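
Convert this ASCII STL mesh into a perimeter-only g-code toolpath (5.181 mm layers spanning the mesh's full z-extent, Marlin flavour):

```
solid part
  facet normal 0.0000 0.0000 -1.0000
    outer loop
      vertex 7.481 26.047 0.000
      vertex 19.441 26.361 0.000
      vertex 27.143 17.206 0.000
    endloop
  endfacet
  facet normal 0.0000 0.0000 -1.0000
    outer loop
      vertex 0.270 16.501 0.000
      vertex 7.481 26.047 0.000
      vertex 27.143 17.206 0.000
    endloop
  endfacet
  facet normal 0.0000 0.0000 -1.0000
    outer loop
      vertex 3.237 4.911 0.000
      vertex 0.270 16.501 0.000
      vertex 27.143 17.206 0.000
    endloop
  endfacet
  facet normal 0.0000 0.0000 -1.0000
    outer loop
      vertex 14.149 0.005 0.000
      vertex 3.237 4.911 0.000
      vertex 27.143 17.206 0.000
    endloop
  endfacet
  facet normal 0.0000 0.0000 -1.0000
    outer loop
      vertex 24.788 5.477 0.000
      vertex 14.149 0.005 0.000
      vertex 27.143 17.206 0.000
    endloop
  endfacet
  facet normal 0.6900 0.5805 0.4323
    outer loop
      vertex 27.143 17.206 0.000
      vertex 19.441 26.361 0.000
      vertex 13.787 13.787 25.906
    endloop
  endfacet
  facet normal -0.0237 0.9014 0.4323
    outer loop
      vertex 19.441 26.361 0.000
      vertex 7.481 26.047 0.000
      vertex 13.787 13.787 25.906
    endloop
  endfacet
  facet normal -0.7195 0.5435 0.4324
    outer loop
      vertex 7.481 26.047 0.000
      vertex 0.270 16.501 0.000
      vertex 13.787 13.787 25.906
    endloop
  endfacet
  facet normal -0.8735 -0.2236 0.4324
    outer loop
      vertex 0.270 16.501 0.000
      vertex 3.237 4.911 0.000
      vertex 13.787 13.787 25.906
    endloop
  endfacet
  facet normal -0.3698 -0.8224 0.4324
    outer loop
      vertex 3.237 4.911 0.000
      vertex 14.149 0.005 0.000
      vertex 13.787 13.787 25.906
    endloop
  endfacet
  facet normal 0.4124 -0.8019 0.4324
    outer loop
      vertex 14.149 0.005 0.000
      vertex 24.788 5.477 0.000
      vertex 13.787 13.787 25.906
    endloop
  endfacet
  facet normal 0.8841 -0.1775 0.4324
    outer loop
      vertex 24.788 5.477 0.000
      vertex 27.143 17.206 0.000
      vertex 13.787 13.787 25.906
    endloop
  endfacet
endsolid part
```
; perimeter-only toolpath
G21 ; units = mm
G90 ; absolute positioning
G28 ; home
; layer 1
G0 Z5.181
G0 X24.472 Y16.522
G1 X18.310 Y23.846
G1 X8.742 Y23.595
G1 X2.973 Y15.958
G1 X5.347 Y6.686
G1 X14.077 Y2.761
G1 X22.588 Y7.139
G1 X24.472 Y16.522
; layer 2
G0 Z10.362
G0 X21.801 Y15.838
G1 X17.179 Y21.331
G1 X10.003 Y21.143
G1 X5.677 Y15.415
G1 X7.457 Y8.461
G1 X14.004 Y5.518
G1 X20.388 Y8.801
G1 X21.801 Y15.838
; layer 3
G0 Z15.544
G0 X19.129 Y15.155
G1 X16.049 Y18.817
G1 X11.265 Y18.691
G1 X8.380 Y14.873
G1 X9.567 Y10.237
G1 X13.932 Y8.274
G1 X18.187 Y10.463
G1 X19.129 Y15.155
; layer 4
G0 Z20.725
G0 X16.458 Y14.471
G1 X14.918 Y16.302
G1 X12.526 Y16.239
G1 X11.084 Y14.330
G1 X11.677 Y12.012
G1 X13.859 Y11.031
G1 X15.987 Y12.125
G1 X16.458 Y14.471
M2 ; end

The solid is a regular 7-sided pyramid, base circumscribed radius ≈ 13.8 mm, apex at z ≈ 25.9 mm. Slicing at Δz = 5.181 mm — 5 equal slices spanning the solid's height, so layer i sits at z = i·h/5 — gives 4 non-empty perimeters. Each is a 7-segment closed polygon; G0 lifts to the layer z and rapids to the start vertex, then G1 traces the edges. The cross-section shrinks linearly with z (the slice at the apex is degenerate and omitted).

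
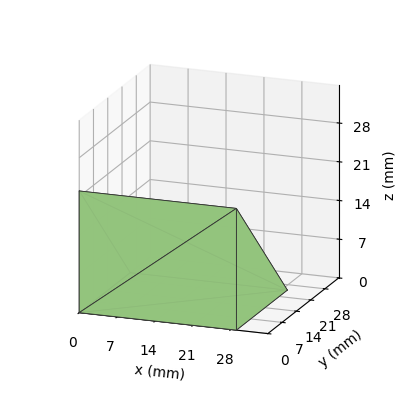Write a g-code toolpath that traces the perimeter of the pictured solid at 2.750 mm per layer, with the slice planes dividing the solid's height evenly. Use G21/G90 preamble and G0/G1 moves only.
Reading the render: the shape is a wedge (ramp): 29 × 25 mm base, rising to 22 mm along the y=0 edge and sloping linearly to z=0 at y=25 (dimensions read to the nearest mm from the axis ticks). For the g-code, the solid's height is divided into equal slices at the stated Δz and each level perimeter traced with G1 moves after a G0 lift.

; perimeter-only toolpath
G21 ; units = mm
G90 ; absolute positioning
G28 ; home
; layer 1
G0 Z2.750
G0 X0.000 Y0.000
G1 X29.000 Y0.000
G1 X29.000 Y21.875
G1 X0.000 Y21.875
G1 X0.000 Y0.000
; layer 2
G0 Z5.500
G0 X0.000 Y0.000
G1 X29.000 Y0.000
G1 X29.000 Y18.750
G1 X0.000 Y18.750
G1 X0.000 Y0.000
; layer 3
G0 Z8.250
G0 X0.000 Y0.000
G1 X29.000 Y0.000
G1 X29.000 Y15.625
G1 X0.000 Y15.625
G1 X0.000 Y0.000
; layer 4
G0 Z11.000
G0 X0.000 Y0.000
G1 X29.000 Y0.000
G1 X29.000 Y12.500
G1 X0.000 Y12.500
G1 X0.000 Y0.000
; layer 5
G0 Z13.750
G0 X0.000 Y0.000
G1 X29.000 Y0.000
G1 X29.000 Y9.375
G1 X0.000 Y9.375
G1 X0.000 Y0.000
; layer 6
G0 Z16.500
G0 X0.000 Y0.000
G1 X29.000 Y0.000
G1 X29.000 Y6.250
G1 X0.000 Y6.250
G1 X0.000 Y0.000
; layer 7
G0 Z19.250
G0 X0.000 Y0.000
G1 X29.000 Y0.000
G1 X29.000 Y3.125
G1 X0.000 Y3.125
G1 X0.000 Y0.000
M2 ; end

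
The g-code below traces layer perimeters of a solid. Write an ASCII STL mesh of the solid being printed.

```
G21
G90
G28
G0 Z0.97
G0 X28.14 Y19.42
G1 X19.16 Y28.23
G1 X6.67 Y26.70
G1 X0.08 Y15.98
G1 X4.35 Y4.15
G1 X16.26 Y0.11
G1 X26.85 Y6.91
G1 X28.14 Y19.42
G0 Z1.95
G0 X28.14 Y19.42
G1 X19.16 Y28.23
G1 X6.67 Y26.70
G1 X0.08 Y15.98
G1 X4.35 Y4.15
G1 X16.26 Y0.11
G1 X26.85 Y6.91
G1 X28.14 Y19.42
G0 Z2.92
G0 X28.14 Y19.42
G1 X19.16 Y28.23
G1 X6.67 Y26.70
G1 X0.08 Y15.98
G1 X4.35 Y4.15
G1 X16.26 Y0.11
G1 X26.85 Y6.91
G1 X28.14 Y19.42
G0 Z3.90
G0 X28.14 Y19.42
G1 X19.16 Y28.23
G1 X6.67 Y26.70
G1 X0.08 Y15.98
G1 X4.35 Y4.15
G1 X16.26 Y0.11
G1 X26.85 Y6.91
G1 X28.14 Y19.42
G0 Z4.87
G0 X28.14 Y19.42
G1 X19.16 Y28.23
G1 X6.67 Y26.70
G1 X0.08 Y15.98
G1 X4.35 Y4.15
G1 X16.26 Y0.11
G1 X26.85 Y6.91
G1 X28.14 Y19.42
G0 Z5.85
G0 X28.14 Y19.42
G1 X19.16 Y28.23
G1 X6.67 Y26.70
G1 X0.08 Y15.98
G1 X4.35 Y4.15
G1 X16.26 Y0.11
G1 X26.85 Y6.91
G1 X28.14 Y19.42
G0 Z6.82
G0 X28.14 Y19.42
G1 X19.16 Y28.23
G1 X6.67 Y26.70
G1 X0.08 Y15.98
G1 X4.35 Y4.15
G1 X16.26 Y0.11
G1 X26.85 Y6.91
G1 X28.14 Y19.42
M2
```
solid part
  facet normal 0.0000 0.0000 -1.0000
    outer loop
      vertex 6.67 26.70 0.00
      vertex 19.16 28.23 0.00
      vertex 28.14 19.42 0.00
    endloop
  endfacet
  facet normal 0.0000 0.0000 -1.0000
    outer loop
      vertex 0.08 15.98 0.00
      vertex 6.67 26.70 0.00
      vertex 28.14 19.42 0.00
    endloop
  endfacet
  facet normal 0.0000 0.0000 -1.0000
    outer loop
      vertex 4.35 4.15 0.00
      vertex 0.08 15.98 0.00
      vertex 28.14 19.42 0.00
    endloop
  endfacet
  facet normal 0.0000 0.0000 -1.0000
    outer loop
      vertex 16.26 0.11 0.00
      vertex 4.35 4.15 0.00
      vertex 28.14 19.42 0.00
    endloop
  endfacet
  facet normal 0.0000 0.0000 -1.0000
    outer loop
      vertex 26.85 6.91 0.00
      vertex 16.26 0.11 0.00
      vertex 28.14 19.42 0.00
    endloop
  endfacet
  facet normal 0.0000 0.0000 1.0000
    outer loop
      vertex 28.14 19.42 6.82
      vertex 19.16 28.23 6.82
      vertex 6.67 26.70 6.82
    endloop
  endfacet
  facet normal 0.0000 0.0000 1.0000
    outer loop
      vertex 28.14 19.42 6.82
      vertex 6.67 26.70 6.82
      vertex 0.08 15.98 6.82
    endloop
  endfacet
  facet normal 0.0000 0.0000 1.0000
    outer loop
      vertex 28.14 19.42 6.82
      vertex 0.08 15.98 6.82
      vertex 4.35 4.15 6.82
    endloop
  endfacet
  facet normal 0.0000 0.0000 1.0000
    outer loop
      vertex 28.14 19.42 6.82
      vertex 4.35 4.15 6.82
      vertex 16.26 0.11 6.82
    endloop
  endfacet
  facet normal 0.0000 0.0000 1.0000
    outer loop
      vertex 28.14 19.42 6.82
      vertex 16.26 0.11 6.82
      vertex 26.85 6.91 6.82
    endloop
  endfacet
  facet normal 0.7003 0.7138 0.0000
    outer loop
      vertex 28.14 19.42 0.00
      vertex 19.16 28.23 0.00
      vertex 19.16 28.23 6.82
    endloop
  endfacet
  facet normal 0.7003 0.7138 0.0000
    outer loop
      vertex 28.14 19.42 0.00
      vertex 19.16 28.23 6.82
      vertex 28.14 19.42 6.82
    endloop
  endfacet
  facet normal -0.1216 0.9926 0.0000
    outer loop
      vertex 19.16 28.23 0.00
      vertex 6.67 26.70 0.00
      vertex 6.67 26.70 6.82
    endloop
  endfacet
  facet normal -0.1216 0.9926 0.0000
    outer loop
      vertex 19.16 28.23 0.00
      vertex 6.67 26.70 6.82
      vertex 19.16 28.23 6.82
    endloop
  endfacet
  facet normal -0.8519 0.5237 0.0000
    outer loop
      vertex 6.67 26.70 0.00
      vertex 0.08 15.98 0.00
      vertex 0.08 15.98 6.82
    endloop
  endfacet
  facet normal -0.8519 0.5237 0.0000
    outer loop
      vertex 6.67 26.70 0.00
      vertex 0.08 15.98 6.82
      vertex 6.67 26.70 6.82
    endloop
  endfacet
  facet normal -0.9406 -0.3395 0.0000
    outer loop
      vertex 0.08 15.98 0.00
      vertex 4.35 4.15 0.00
      vertex 4.35 4.15 6.82
    endloop
  endfacet
  facet normal -0.9406 -0.3395 0.0000
    outer loop
      vertex 0.08 15.98 0.00
      vertex 4.35 4.15 6.82
      vertex 0.08 15.98 6.82
    endloop
  endfacet
  facet normal -0.3212 -0.9470 0.0000
    outer loop
      vertex 4.35 4.15 0.00
      vertex 16.26 0.11 0.00
      vertex 16.26 0.11 6.82
    endloop
  endfacet
  facet normal -0.3212 -0.9470 0.0000
    outer loop
      vertex 4.35 4.15 0.00
      vertex 16.26 0.11 6.82
      vertex 4.35 4.15 6.82
    endloop
  endfacet
  facet normal 0.5403 -0.8415 0.0000
    outer loop
      vertex 16.26 0.11 0.00
      vertex 26.85 6.91 0.00
      vertex 26.85 6.91 6.82
    endloop
  endfacet
  facet normal 0.5403 -0.8415 0.0000
    outer loop
      vertex 16.26 0.11 0.00
      vertex 26.85 6.91 6.82
      vertex 16.26 0.11 6.82
    endloop
  endfacet
  facet normal 0.9947 -0.1026 0.0000
    outer loop
      vertex 26.85 6.91 0.00
      vertex 28.14 19.42 0.00
      vertex 28.14 19.42 6.82
    endloop
  endfacet
  facet normal 0.9947 -0.1026 0.0000
    outer loop
      vertex 26.85 6.91 0.00
      vertex 28.14 19.42 6.82
      vertex 26.85 6.91 6.82
    endloop
  endfacet
endsolid part

The G0 Z moves step by Δz≈0.97 mm. Every layer's G1 loop is the same polygon, so the solid is a straight extrusion of it from z=0 to z≈6.82. Closing with flat bottom and top caps and triangulating gives 24 facets — a regular 7-sided prism (a cylinder approximated with 7 flat sides), circumscribed radius ≈ 14.5 mm, height ≈ 6.82 mm.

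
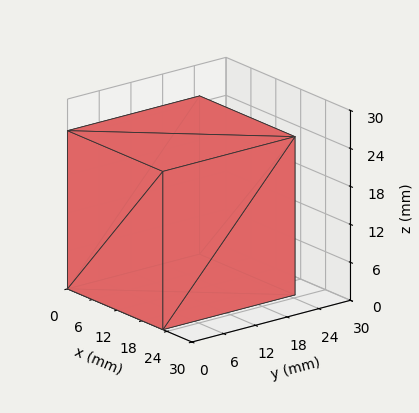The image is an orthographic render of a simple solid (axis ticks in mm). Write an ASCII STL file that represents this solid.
Reading the render: the shape is a rectangular box, roughly 23 × 25 mm footprint and 25 mm tall (dimensions read to the nearest mm from the axis ticks). For the STL, each face is triangulated and given an outward normal.

solid part
  facet normal 0.0000 0.0000 -1.0000
    outer loop
      vertex 23.000 25.000 0.000
      vertex 23.000 0.000 0.000
      vertex 0.000 0.000 0.000
    endloop
  endfacet
  facet normal 0.0000 0.0000 -1.0000
    outer loop
      vertex 0.000 25.000 0.000
      vertex 23.000 25.000 0.000
      vertex 0.000 0.000 0.000
    endloop
  endfacet
  facet normal 0.0000 0.0000 1.0000
    outer loop
      vertex 0.000 0.000 25.000
      vertex 23.000 0.000 25.000
      vertex 23.000 25.000 25.000
    endloop
  endfacet
  facet normal 0.0000 0.0000 1.0000
    outer loop
      vertex 0.000 0.000 25.000
      vertex 23.000 25.000 25.000
      vertex 0.000 25.000 25.000
    endloop
  endfacet
  facet normal 0.0000 -1.0000 0.0000
    outer loop
      vertex 0.000 0.000 0.000
      vertex 23.000 0.000 0.000
      vertex 23.000 0.000 25.000
    endloop
  endfacet
  facet normal 0.0000 -1.0000 0.0000
    outer loop
      vertex 0.000 0.000 0.000
      vertex 23.000 0.000 25.000
      vertex 0.000 0.000 25.000
    endloop
  endfacet
  facet normal 0.0000 1.0000 0.0000
    outer loop
      vertex 23.000 25.000 25.000
      vertex 23.000 25.000 0.000
      vertex 0.000 25.000 0.000
    endloop
  endfacet
  facet normal 0.0000 1.0000 0.0000
    outer loop
      vertex 0.000 25.000 25.000
      vertex 23.000 25.000 25.000
      vertex 0.000 25.000 0.000
    endloop
  endfacet
  facet normal -1.0000 0.0000 0.0000
    outer loop
      vertex 0.000 25.000 25.000
      vertex 0.000 25.000 0.000
      vertex 0.000 0.000 0.000
    endloop
  endfacet
  facet normal -1.0000 0.0000 0.0000
    outer loop
      vertex 0.000 0.000 25.000
      vertex 0.000 25.000 25.000
      vertex 0.000 0.000 0.000
    endloop
  endfacet
  facet normal 1.0000 0.0000 0.0000
    outer loop
      vertex 23.000 0.000 0.000
      vertex 23.000 25.000 0.000
      vertex 23.000 25.000 25.000
    endloop
  endfacet
  facet normal 1.0000 0.0000 0.0000
    outer loop
      vertex 23.000 0.000 0.000
      vertex 23.000 25.000 25.000
      vertex 23.000 0.000 25.000
    endloop
  endfacet
endsolid part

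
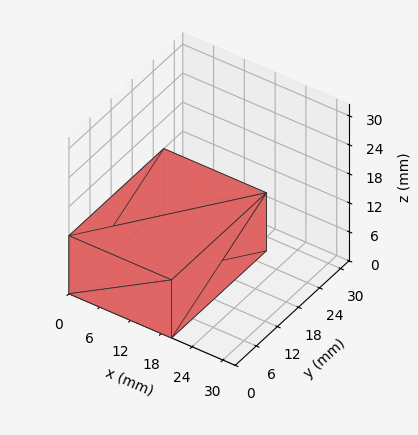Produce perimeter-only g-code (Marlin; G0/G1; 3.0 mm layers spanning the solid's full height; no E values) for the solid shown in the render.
Reading the render: the shape is a rectangular box, roughly 20 × 27 mm footprint and 12 mm tall (dimensions read to the nearest mm from the axis ticks). For the g-code, the solid's height is divided into equal slices at the stated Δz and each level perimeter traced with G1 moves after a G0 lift.

; perimeter-only toolpath
G21 ; units = mm
G90 ; absolute positioning
G28 ; home
; layer 1
G0 Z3.0
G0 X0.0 Y0.0
G1 X20.0 Y0.0
G1 X20.0 Y27.0
G1 X0.0 Y27.0
G1 X0.0 Y0.0
; layer 2
G0 Z6.0
G0 X0.0 Y0.0
G1 X20.0 Y0.0
G1 X20.0 Y27.0
G1 X0.0 Y27.0
G1 X0.0 Y0.0
; layer 3
G0 Z9.0
G0 X0.0 Y0.0
G1 X20.0 Y0.0
G1 X20.0 Y27.0
G1 X0.0 Y27.0
G1 X0.0 Y0.0
; layer 4
G0 Z12.0
G0 X0.0 Y0.0
G1 X20.0 Y0.0
G1 X20.0 Y27.0
G1 X0.0 Y27.0
G1 X0.0 Y0.0
M2 ; end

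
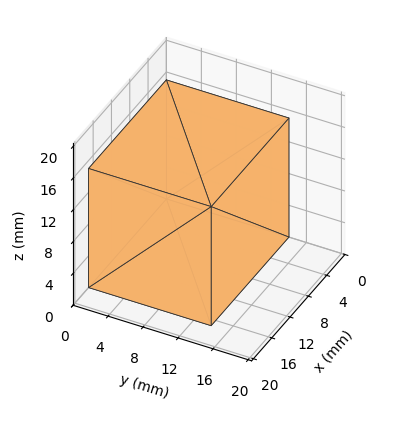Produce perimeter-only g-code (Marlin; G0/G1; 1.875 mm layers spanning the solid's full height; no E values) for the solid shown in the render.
Reading the render: the shape is a rectangular box, roughly 17 × 14 mm footprint and 15 mm tall (dimensions read to the nearest mm from the axis ticks). For the g-code, the solid's height is divided into equal slices at the stated Δz and each level perimeter traced with G1 moves after a G0 lift.

; perimeter-only toolpath
G21 ; units = mm
G90 ; absolute positioning
G28 ; home
; layer 1
G0 Z1.875
G0 X0.000 Y0.000
G1 X17.000 Y0.000
G1 X17.000 Y14.000
G1 X0.000 Y14.000
G1 X0.000 Y0.000
; layer 2
G0 Z3.750
G0 X0.000 Y0.000
G1 X17.000 Y0.000
G1 X17.000 Y14.000
G1 X0.000 Y14.000
G1 X0.000 Y0.000
; layer 3
G0 Z5.625
G0 X0.000 Y0.000
G1 X17.000 Y0.000
G1 X17.000 Y14.000
G1 X0.000 Y14.000
G1 X0.000 Y0.000
; layer 4
G0 Z7.500
G0 X0.000 Y0.000
G1 X17.000 Y0.000
G1 X17.000 Y14.000
G1 X0.000 Y14.000
G1 X0.000 Y0.000
; layer 5
G0 Z9.375
G0 X0.000 Y0.000
G1 X17.000 Y0.000
G1 X17.000 Y14.000
G1 X0.000 Y14.000
G1 X0.000 Y0.000
; layer 6
G0 Z11.250
G0 X0.000 Y0.000
G1 X17.000 Y0.000
G1 X17.000 Y14.000
G1 X0.000 Y14.000
G1 X0.000 Y0.000
; layer 7
G0 Z13.125
G0 X0.000 Y0.000
G1 X17.000 Y0.000
G1 X17.000 Y14.000
G1 X0.000 Y14.000
G1 X0.000 Y0.000
; layer 8
G0 Z15.000
G0 X0.000 Y0.000
G1 X17.000 Y0.000
G1 X17.000 Y14.000
G1 X0.000 Y14.000
G1 X0.000 Y0.000
M2 ; end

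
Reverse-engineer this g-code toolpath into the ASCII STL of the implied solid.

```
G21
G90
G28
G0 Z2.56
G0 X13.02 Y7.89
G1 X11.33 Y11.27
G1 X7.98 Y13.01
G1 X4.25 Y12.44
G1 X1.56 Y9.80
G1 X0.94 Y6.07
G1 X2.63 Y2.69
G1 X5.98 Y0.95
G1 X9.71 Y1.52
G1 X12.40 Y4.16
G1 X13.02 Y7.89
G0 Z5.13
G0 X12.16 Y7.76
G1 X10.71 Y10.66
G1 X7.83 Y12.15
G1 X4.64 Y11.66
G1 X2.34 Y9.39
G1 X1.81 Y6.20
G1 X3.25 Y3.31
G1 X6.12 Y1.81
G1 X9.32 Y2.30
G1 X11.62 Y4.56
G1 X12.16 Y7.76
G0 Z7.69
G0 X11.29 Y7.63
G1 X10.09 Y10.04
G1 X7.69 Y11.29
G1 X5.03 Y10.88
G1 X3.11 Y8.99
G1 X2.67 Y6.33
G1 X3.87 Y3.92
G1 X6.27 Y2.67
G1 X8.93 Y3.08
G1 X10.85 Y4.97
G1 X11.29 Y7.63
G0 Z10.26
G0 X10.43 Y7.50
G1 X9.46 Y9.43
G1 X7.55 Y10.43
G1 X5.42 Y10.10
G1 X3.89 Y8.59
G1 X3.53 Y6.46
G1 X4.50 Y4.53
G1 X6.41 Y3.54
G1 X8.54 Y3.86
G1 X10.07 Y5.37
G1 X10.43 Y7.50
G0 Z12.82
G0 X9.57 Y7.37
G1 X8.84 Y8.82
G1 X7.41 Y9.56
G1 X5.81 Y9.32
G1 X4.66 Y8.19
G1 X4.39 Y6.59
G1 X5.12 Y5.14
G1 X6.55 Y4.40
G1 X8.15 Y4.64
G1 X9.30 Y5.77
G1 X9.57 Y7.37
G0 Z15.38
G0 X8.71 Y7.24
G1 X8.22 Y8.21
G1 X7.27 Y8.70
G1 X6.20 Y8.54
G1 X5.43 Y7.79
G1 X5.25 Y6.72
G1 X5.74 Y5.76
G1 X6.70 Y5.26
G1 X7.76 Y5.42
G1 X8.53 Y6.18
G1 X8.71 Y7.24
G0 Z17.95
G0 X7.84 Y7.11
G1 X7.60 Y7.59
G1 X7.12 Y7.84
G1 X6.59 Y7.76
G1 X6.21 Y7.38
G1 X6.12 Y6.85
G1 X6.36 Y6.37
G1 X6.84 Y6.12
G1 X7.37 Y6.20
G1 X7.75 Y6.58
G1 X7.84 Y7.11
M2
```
solid part
  facet normal 0.0000 0.0000 -1.0000
    outer loop
      vertex 8.12 13.87 0.00
      vertex 11.95 11.88 0.00
      vertex 13.88 8.02 0.00
    endloop
  endfacet
  facet normal 0.0000 0.0000 -1.0000
    outer loop
      vertex 3.86 13.22 0.00
      vertex 8.12 13.87 0.00
      vertex 13.88 8.02 0.00
    endloop
  endfacet
  facet normal 0.0000 0.0000 -1.0000
    outer loop
      vertex 0.79 10.20 0.00
      vertex 3.86 13.22 0.00
      vertex 13.88 8.02 0.00
    endloop
  endfacet
  facet normal 0.0000 0.0000 -1.0000
    outer loop
      vertex 0.08 5.94 0.00
      vertex 0.79 10.20 0.00
      vertex 13.88 8.02 0.00
    endloop
  endfacet
  facet normal 0.0000 0.0000 -1.0000
    outer loop
      vertex 2.01 2.08 0.00
      vertex 0.08 5.94 0.00
      vertex 13.88 8.02 0.00
    endloop
  endfacet
  facet normal 0.0000 0.0000 -1.0000
    outer loop
      vertex 5.84 0.09 0.00
      vertex 2.01 2.08 0.00
      vertex 13.88 8.02 0.00
    endloop
  endfacet
  facet normal 0.0000 0.0000 -1.0000
    outer loop
      vertex 10.10 0.74 0.00
      vertex 5.84 0.09 0.00
      vertex 13.88 8.02 0.00
    endloop
  endfacet
  facet normal 0.0000 0.0000 -1.0000
    outer loop
      vertex 13.17 3.76 0.00
      vertex 10.10 0.74 0.00
      vertex 13.88 8.02 0.00
    endloop
  endfacet
  facet normal 0.8510 0.4255 0.3079
    outer loop
      vertex 13.88 8.02 0.00
      vertex 11.95 11.88 0.00
      vertex 6.98 6.98 20.51
    endloop
  endfacet
  facet normal 0.4386 0.8442 0.3080
    outer loop
      vertex 11.95 11.88 0.00
      vertex 8.12 13.87 0.00
      vertex 6.98 6.98 20.51
    endloop
  endfacet
  facet normal -0.1435 0.9405 0.3080
    outer loop
      vertex 8.12 13.87 0.00
      vertex 3.86 13.22 0.00
      vertex 6.98 6.98 20.51
    endloop
  endfacet
  facet normal -0.6672 0.6783 0.3079
    outer loop
      vertex 3.86 13.22 0.00
      vertex 0.79 10.20 0.00
      vertex 6.98 6.98 20.51
    endloop
  endfacet
  facet normal -0.9385 0.1564 0.3078
    outer loop
      vertex 0.79 10.20 0.00
      vertex 0.08 5.94 0.00
      vertex 6.98 6.98 20.51
    endloop
  endfacet
  facet normal -0.8510 -0.4255 0.3079
    outer loop
      vertex 0.08 5.94 0.00
      vertex 2.01 2.08 0.00
      vertex 6.98 6.98 20.51
    endloop
  endfacet
  facet normal -0.4386 -0.8442 0.3080
    outer loop
      vertex 2.01 2.08 0.00
      vertex 5.84 0.09 0.00
      vertex 6.98 6.98 20.51
    endloop
  endfacet
  facet normal 0.1435 -0.9405 0.3080
    outer loop
      vertex 5.84 0.09 0.00
      vertex 10.10 0.74 0.00
      vertex 6.98 6.98 20.51
    endloop
  endfacet
  facet normal 0.6672 -0.6783 0.3079
    outer loop
      vertex 10.10 0.74 0.00
      vertex 13.17 3.76 0.00
      vertex 6.98 6.98 20.51
    endloop
  endfacet
  facet normal 0.9385 -0.1564 0.3078
    outer loop
      vertex 13.17 3.76 0.00
      vertex 13.88 8.02 0.00
      vertex 6.98 6.98 20.51
    endloop
  endfacet
endsolid part

The G0 Z moves step by Δz≈2.56 mm. The G1 loops shrink linearly with z, so the solid tapers from its base footprint up to z≈20.5. Closing with a flat bottom cap and the tapered top and triangulating gives 18 facets — a regular 10-sided pyramid, base circumscribed radius ≈ 6.98 mm, apex at z ≈ 20.5 mm.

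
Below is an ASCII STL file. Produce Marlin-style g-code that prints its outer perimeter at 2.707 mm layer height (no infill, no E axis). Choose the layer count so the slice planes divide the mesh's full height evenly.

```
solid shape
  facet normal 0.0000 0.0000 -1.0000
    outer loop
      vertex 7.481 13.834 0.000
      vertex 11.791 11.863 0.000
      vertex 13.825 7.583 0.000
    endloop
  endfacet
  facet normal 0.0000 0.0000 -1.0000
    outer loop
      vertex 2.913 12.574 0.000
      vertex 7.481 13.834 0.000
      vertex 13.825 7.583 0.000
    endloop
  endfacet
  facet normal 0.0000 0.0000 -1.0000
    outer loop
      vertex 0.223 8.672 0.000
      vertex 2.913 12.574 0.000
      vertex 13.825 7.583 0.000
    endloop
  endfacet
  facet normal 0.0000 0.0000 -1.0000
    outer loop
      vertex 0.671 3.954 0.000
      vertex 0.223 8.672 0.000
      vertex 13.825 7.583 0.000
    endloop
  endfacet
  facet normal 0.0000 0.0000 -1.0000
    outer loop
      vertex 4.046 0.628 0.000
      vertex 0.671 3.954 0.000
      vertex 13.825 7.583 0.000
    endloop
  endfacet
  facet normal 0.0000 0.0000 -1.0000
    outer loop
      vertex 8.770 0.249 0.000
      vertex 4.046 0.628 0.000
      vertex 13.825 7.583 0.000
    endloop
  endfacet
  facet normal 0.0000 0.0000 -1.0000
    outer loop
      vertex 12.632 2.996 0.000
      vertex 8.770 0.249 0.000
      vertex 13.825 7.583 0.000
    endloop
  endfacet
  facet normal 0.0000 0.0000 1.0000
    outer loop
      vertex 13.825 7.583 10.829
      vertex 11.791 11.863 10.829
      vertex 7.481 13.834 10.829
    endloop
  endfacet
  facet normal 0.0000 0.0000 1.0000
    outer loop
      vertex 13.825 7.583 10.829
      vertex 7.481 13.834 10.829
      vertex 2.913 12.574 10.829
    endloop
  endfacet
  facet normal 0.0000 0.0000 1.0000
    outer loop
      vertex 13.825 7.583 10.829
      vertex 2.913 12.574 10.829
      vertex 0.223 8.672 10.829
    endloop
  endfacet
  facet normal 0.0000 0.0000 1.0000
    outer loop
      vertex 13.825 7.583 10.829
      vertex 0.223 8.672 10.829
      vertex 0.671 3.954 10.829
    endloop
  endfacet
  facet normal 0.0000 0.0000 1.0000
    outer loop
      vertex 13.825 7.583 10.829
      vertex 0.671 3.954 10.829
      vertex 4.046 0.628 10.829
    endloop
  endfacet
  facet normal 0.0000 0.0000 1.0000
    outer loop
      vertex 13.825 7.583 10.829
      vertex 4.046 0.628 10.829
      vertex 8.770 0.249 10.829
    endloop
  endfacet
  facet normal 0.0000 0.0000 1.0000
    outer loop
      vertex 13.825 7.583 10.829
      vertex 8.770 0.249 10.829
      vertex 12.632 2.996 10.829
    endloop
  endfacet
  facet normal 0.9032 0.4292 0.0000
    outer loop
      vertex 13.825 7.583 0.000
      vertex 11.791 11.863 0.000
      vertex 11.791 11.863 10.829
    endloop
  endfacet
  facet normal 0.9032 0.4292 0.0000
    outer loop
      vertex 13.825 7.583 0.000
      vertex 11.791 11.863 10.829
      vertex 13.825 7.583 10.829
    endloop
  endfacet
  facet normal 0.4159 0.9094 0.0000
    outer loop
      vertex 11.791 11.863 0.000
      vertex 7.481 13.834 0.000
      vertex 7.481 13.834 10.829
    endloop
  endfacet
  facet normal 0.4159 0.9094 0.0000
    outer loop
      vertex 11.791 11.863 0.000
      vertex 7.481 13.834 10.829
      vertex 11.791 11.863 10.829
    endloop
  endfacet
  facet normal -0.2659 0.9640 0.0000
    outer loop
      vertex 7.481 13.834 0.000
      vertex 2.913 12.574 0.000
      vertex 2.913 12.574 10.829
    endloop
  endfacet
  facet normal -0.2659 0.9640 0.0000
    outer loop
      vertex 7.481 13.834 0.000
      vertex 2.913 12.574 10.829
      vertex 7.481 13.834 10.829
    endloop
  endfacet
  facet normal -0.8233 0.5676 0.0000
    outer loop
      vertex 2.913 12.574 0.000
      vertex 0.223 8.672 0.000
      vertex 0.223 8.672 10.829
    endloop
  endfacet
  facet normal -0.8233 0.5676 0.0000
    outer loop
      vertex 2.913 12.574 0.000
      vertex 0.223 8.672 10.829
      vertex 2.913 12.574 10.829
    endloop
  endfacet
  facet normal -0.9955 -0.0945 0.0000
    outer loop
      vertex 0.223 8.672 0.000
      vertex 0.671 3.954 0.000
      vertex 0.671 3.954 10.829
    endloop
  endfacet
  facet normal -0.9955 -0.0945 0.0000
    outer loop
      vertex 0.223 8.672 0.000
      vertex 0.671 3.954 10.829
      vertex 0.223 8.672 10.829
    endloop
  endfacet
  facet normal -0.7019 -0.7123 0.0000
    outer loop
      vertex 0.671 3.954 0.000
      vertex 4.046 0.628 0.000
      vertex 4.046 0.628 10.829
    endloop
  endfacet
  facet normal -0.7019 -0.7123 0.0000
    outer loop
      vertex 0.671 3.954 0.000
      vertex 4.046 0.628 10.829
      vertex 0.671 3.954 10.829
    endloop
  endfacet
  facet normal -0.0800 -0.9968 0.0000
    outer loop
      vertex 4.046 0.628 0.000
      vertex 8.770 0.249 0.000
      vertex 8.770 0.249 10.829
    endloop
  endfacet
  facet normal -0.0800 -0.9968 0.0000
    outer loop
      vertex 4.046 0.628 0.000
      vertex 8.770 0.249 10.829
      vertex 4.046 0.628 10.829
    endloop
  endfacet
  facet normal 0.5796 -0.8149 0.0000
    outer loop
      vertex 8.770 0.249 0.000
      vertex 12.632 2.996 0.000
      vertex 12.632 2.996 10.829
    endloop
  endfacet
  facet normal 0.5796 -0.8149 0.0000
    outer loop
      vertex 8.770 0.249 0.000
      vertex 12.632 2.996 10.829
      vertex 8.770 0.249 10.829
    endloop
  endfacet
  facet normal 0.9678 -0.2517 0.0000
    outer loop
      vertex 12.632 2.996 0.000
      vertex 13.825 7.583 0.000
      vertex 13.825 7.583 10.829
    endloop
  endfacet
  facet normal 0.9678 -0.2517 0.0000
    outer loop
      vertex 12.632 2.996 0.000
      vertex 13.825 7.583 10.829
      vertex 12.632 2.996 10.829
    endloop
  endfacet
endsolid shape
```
; perimeter-only toolpath
G21 ; units = mm
G90 ; absolute positioning
G28 ; home
; layer 1
G0 Z2.707
G0 X13.825 Y7.583
G1 X11.791 Y11.863
G1 X7.481 Y13.834
G1 X2.913 Y12.574
G1 X0.223 Y8.672
G1 X0.671 Y3.954
G1 X4.046 Y0.628
G1 X8.770 Y0.249
G1 X12.632 Y2.996
G1 X13.825 Y7.583
; layer 2
G0 Z5.415
G0 X13.825 Y7.583
G1 X11.791 Y11.863
G1 X7.481 Y13.834
G1 X2.913 Y12.574
G1 X0.223 Y8.672
G1 X0.671 Y3.954
G1 X4.046 Y0.628
G1 X8.770 Y0.249
G1 X12.632 Y2.996
G1 X13.825 Y7.583
; layer 3
G0 Z8.122
G0 X13.825 Y7.583
G1 X11.791 Y11.863
G1 X7.481 Y13.834
G1 X2.913 Y12.574
G1 X0.223 Y8.672
G1 X0.671 Y3.954
G1 X4.046 Y0.628
G1 X8.770 Y0.249
G1 X12.632 Y2.996
G1 X13.825 Y7.583
; layer 4
G0 Z10.829
G0 X13.825 Y7.583
G1 X11.791 Y11.863
G1 X7.481 Y13.834
G1 X2.913 Y12.574
G1 X0.223 Y8.672
G1 X0.671 Y3.954
G1 X4.046 Y0.628
G1 X8.770 Y0.249
G1 X12.632 Y2.996
G1 X13.825 Y7.583
M2 ; end

The solid is a regular 9-sided prism (a cylinder approximated with 9 flat sides), circumscribed radius ≈ 6.93 mm, height ≈ 10.8 mm. Slicing at Δz = 2.707 mm — 4 equal slices spanning the solid's height, so layer i sits at z = i·h/4 — gives 4 non-empty perimeters. Each is a 9-segment closed polygon; G0 lifts to the layer z and rapids to the start vertex, then G1 traces the edges.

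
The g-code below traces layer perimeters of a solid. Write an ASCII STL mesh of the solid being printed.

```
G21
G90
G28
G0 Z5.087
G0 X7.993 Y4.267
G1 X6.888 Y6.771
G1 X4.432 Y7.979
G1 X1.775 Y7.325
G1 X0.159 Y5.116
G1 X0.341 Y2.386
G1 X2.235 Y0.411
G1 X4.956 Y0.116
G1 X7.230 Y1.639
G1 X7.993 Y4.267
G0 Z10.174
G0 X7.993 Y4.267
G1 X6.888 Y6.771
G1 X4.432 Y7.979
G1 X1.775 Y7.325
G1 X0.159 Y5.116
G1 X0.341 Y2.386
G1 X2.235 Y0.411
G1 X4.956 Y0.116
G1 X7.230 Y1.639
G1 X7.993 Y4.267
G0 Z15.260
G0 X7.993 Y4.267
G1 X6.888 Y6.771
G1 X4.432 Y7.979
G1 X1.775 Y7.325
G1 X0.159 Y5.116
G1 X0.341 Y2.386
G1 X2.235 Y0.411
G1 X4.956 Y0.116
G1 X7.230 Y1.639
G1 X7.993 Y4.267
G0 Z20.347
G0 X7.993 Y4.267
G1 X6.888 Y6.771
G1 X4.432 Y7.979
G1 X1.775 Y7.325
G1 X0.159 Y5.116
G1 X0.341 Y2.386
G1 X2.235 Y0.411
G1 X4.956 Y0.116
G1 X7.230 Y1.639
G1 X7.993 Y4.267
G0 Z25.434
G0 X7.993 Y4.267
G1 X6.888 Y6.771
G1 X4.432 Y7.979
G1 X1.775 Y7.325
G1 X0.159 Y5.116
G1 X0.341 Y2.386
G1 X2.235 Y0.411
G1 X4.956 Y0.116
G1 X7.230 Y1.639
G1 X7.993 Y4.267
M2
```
solid part
  facet normal 0.0000 0.0000 -1.0000
    outer loop
      vertex 4.432 7.979 0.000
      vertex 6.888 6.771 0.000
      vertex 7.993 4.267 0.000
    endloop
  endfacet
  facet normal 0.0000 0.0000 -1.0000
    outer loop
      vertex 1.775 7.325 0.000
      vertex 4.432 7.979 0.000
      vertex 7.993 4.267 0.000
    endloop
  endfacet
  facet normal 0.0000 0.0000 -1.0000
    outer loop
      vertex 0.159 5.116 0.000
      vertex 1.775 7.325 0.000
      vertex 7.993 4.267 0.000
    endloop
  endfacet
  facet normal 0.0000 0.0000 -1.0000
    outer loop
      vertex 0.341 2.386 0.000
      vertex 0.159 5.116 0.000
      vertex 7.993 4.267 0.000
    endloop
  endfacet
  facet normal 0.0000 0.0000 -1.0000
    outer loop
      vertex 2.235 0.411 0.000
      vertex 0.341 2.386 0.000
      vertex 7.993 4.267 0.000
    endloop
  endfacet
  facet normal 0.0000 0.0000 -1.0000
    outer loop
      vertex 4.956 0.116 0.000
      vertex 2.235 0.411 0.000
      vertex 7.993 4.267 0.000
    endloop
  endfacet
  facet normal 0.0000 0.0000 -1.0000
    outer loop
      vertex 7.230 1.639 0.000
      vertex 4.956 0.116 0.000
      vertex 7.993 4.267 0.000
    endloop
  endfacet
  facet normal 0.0000 0.0000 1.0000
    outer loop
      vertex 7.993 4.267 25.434
      vertex 6.888 6.771 25.434
      vertex 4.432 7.979 25.434
    endloop
  endfacet
  facet normal 0.0000 0.0000 1.0000
    outer loop
      vertex 7.993 4.267 25.434
      vertex 4.432 7.979 25.434
      vertex 1.775 7.325 25.434
    endloop
  endfacet
  facet normal 0.0000 0.0000 1.0000
    outer loop
      vertex 7.993 4.267 25.434
      vertex 1.775 7.325 25.434
      vertex 0.159 5.116 25.434
    endloop
  endfacet
  facet normal 0.0000 0.0000 1.0000
    outer loop
      vertex 7.993 4.267 25.434
      vertex 0.159 5.116 25.434
      vertex 0.341 2.386 25.434
    endloop
  endfacet
  facet normal 0.0000 0.0000 1.0000
    outer loop
      vertex 7.993 4.267 25.434
      vertex 0.341 2.386 25.434
      vertex 2.235 0.411 25.434
    endloop
  endfacet
  facet normal 0.0000 0.0000 1.0000
    outer loop
      vertex 7.993 4.267 25.434
      vertex 2.235 0.411 25.434
      vertex 4.956 0.116 25.434
    endloop
  endfacet
  facet normal 0.0000 0.0000 1.0000
    outer loop
      vertex 7.993 4.267 25.434
      vertex 4.956 0.116 25.434
      vertex 7.230 1.639 25.434
    endloop
  endfacet
  facet normal 0.9149 0.4037 0.0000
    outer loop
      vertex 7.993 4.267 0.000
      vertex 6.888 6.771 0.000
      vertex 6.888 6.771 25.434
    endloop
  endfacet
  facet normal 0.9149 0.4037 0.0000
    outer loop
      vertex 7.993 4.267 0.000
      vertex 6.888 6.771 25.434
      vertex 7.993 4.267 25.434
    endloop
  endfacet
  facet normal 0.4414 0.8973 0.0000
    outer loop
      vertex 6.888 6.771 0.000
      vertex 4.432 7.979 0.000
      vertex 4.432 7.979 25.434
    endloop
  endfacet
  facet normal 0.4414 0.8973 0.0000
    outer loop
      vertex 6.888 6.771 0.000
      vertex 4.432 7.979 25.434
      vertex 6.888 6.771 25.434
    endloop
  endfacet
  facet normal -0.2390 0.9710 0.0000
    outer loop
      vertex 4.432 7.979 0.000
      vertex 1.775 7.325 0.000
      vertex 1.775 7.325 25.434
    endloop
  endfacet
  facet normal -0.2390 0.9710 0.0000
    outer loop
      vertex 4.432 7.979 0.000
      vertex 1.775 7.325 25.434
      vertex 4.432 7.979 25.434
    endloop
  endfacet
  facet normal -0.8071 0.5904 0.0000
    outer loop
      vertex 1.775 7.325 0.000
      vertex 0.159 5.116 0.000
      vertex 0.159 5.116 25.434
    endloop
  endfacet
  facet normal -0.8071 0.5904 0.0000
    outer loop
      vertex 1.775 7.325 0.000
      vertex 0.159 5.116 25.434
      vertex 1.775 7.325 25.434
    endloop
  endfacet
  facet normal -0.9978 -0.0665 0.0000
    outer loop
      vertex 0.159 5.116 0.000
      vertex 0.341 2.386 0.000
      vertex 0.341 2.386 25.434
    endloop
  endfacet
  facet normal -0.9978 -0.0665 0.0000
    outer loop
      vertex 0.159 5.116 0.000
      vertex 0.341 2.386 25.434
      vertex 0.159 5.116 25.434
    endloop
  endfacet
  facet normal -0.7218 -0.6922 0.0000
    outer loop
      vertex 0.341 2.386 0.000
      vertex 2.235 0.411 0.000
      vertex 2.235 0.411 25.434
    endloop
  endfacet
  facet normal -0.7218 -0.6922 0.0000
    outer loop
      vertex 0.341 2.386 0.000
      vertex 2.235 0.411 25.434
      vertex 0.341 2.386 25.434
    endloop
  endfacet
  facet normal -0.1078 -0.9942 0.0000
    outer loop
      vertex 2.235 0.411 0.000
      vertex 4.956 0.116 0.000
      vertex 4.956 0.116 25.434
    endloop
  endfacet
  facet normal -0.1078 -0.9942 0.0000
    outer loop
      vertex 2.235 0.411 0.000
      vertex 4.956 0.116 25.434
      vertex 2.235 0.411 25.434
    endloop
  endfacet
  facet normal 0.5565 -0.8309 0.0000
    outer loop
      vertex 4.956 0.116 0.000
      vertex 7.230 1.639 0.000
      vertex 7.230 1.639 25.434
    endloop
  endfacet
  facet normal 0.5565 -0.8309 0.0000
    outer loop
      vertex 4.956 0.116 0.000
      vertex 7.230 1.639 25.434
      vertex 4.956 0.116 25.434
    endloop
  endfacet
  facet normal 0.9603 -0.2788 0.0000
    outer loop
      vertex 7.230 1.639 0.000
      vertex 7.993 4.267 0.000
      vertex 7.993 4.267 25.434
    endloop
  endfacet
  facet normal 0.9603 -0.2788 0.0000
    outer loop
      vertex 7.230 1.639 0.000
      vertex 7.993 4.267 25.434
      vertex 7.230 1.639 25.434
    endloop
  endfacet
endsolid part

The G0 Z moves step by Δz≈5.087 mm. Every layer's G1 loop is the same polygon, so the solid is a straight extrusion of it from z=0 to z≈25.4. Closing with flat bottom and top caps and triangulating gives 32 facets — a regular 9-sided prism (a cylinder approximated with 9 flat sides), circumscribed radius ≈ 4 mm, height ≈ 25.4 mm.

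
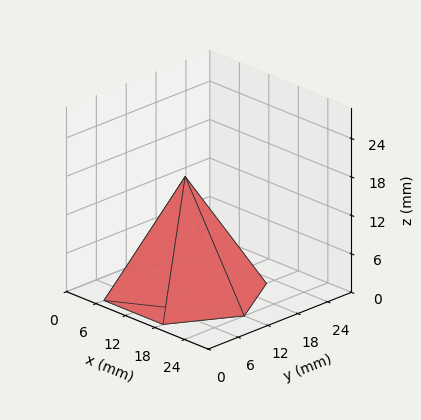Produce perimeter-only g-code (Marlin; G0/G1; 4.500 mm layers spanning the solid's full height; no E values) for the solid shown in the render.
Reading the render: the shape is a regular 6-sided pyramid, base circumscribed radius ≈ 12 mm, apex at z ≈ 18 mm (dimensions read to the nearest mm from the axis ticks). For the g-code, the solid's height is divided into equal slices at the stated Δz and each level perimeter traced with G1 moves after a G0 lift.

; perimeter-only toolpath
G21 ; units = mm
G90 ; absolute positioning
G28 ; home
; layer 1
G0 Z4.500
G0 X21.000 Y12.000
G1 X16.500 Y19.794
G1 X7.500 Y19.794
G1 X3.000 Y12.000
G1 X7.500 Y4.206
G1 X16.500 Y4.206
G1 X21.000 Y12.000
; layer 2
G0 Z9.000
G0 X18.000 Y12.000
G1 X15.000 Y17.196
G1 X9.000 Y17.196
G1 X6.000 Y12.000
G1 X9.000 Y6.804
G1 X15.000 Y6.804
G1 X18.000 Y12.000
; layer 3
G0 Z13.500
G0 X15.000 Y12.000
G1 X13.500 Y14.598
G1 X10.500 Y14.598
G1 X9.000 Y12.000
G1 X10.500 Y9.402
G1 X13.500 Y9.402
G1 X15.000 Y12.000
M2 ; end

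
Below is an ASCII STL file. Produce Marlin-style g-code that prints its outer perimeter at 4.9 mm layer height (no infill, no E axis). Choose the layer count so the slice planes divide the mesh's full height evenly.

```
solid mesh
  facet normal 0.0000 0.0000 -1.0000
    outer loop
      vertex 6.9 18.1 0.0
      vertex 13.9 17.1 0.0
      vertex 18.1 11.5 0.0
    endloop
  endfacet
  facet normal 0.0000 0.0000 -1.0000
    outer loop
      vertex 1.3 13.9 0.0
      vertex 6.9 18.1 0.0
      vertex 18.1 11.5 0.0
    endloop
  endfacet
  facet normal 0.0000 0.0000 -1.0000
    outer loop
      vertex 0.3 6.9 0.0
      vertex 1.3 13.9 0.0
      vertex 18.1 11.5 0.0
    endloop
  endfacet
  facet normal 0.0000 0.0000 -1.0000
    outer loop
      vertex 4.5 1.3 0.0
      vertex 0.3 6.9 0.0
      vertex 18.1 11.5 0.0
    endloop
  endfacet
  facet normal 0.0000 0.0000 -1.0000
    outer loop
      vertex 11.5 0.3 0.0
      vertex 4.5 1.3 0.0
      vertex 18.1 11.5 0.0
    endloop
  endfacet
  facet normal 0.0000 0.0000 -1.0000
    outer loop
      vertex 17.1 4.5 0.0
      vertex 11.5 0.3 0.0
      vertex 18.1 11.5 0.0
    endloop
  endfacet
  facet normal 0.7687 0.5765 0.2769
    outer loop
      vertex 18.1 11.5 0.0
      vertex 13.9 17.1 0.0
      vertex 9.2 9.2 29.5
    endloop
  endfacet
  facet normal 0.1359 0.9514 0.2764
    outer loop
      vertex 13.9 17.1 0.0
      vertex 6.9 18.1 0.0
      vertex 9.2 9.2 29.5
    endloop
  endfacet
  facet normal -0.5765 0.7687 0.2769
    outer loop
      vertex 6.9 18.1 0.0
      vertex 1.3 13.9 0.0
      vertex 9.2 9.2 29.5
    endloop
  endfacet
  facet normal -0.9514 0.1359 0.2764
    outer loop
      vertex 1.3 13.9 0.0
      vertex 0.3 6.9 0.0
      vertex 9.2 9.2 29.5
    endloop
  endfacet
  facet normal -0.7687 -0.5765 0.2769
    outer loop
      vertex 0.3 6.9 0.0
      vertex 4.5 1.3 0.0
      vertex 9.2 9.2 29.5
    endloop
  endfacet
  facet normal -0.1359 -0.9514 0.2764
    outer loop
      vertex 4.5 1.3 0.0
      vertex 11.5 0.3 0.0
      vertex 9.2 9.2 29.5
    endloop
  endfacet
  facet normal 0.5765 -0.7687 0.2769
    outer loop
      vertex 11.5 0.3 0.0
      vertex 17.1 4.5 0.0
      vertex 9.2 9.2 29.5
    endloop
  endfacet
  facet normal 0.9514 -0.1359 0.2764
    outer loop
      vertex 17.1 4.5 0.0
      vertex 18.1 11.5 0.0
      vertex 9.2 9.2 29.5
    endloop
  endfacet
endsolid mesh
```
; perimeter-only toolpath
G21 ; units = mm
G90 ; absolute positioning
G28 ; home
; layer 1
G0 Z4.9
G0 X16.6 Y11.1
G1 X13.1 Y15.8
G1 X7.3 Y16.6
G1 X2.6 Y13.1
G1 X1.8 Y7.3
G1 X5.3 Y2.6
G1 X11.1 Y1.8
G1 X15.8 Y5.3
G1 X16.6 Y11.1
; layer 2
G0 Z9.8
G0 X15.1 Y10.7
G1 X12.3 Y14.5
G1 X7.7 Y15.1
G1 X3.9 Y12.3
G1 X3.3 Y7.7
G1 X6.1 Y3.9
G1 X10.7 Y3.3
G1 X14.5 Y6.1
G1 X15.1 Y10.7
; layer 3
G0 Z14.8
G0 X13.7 Y10.3
G1 X11.6 Y13.2
G1 X8.1 Y13.7
G1 X5.2 Y11.6
G1 X4.8 Y8.1
G1 X6.8 Y5.2
G1 X10.3 Y4.8
G1 X13.2 Y6.8
G1 X13.7 Y10.3
; layer 4
G0 Z19.7
G0 X12.2 Y10.0
G1 X10.8 Y11.8
G1 X8.4 Y12.2
G1 X6.6 Y10.8
G1 X6.2 Y8.4
G1 X7.6 Y6.6
G1 X10.0 Y6.2
G1 X11.8 Y7.6
G1 X12.2 Y10.0
; layer 5
G0 Z24.6
G0 X10.7 Y9.6
G1 X10.0 Y10.5
G1 X8.8 Y10.7
G1 X7.9 Y10.0
G1 X7.7 Y8.8
G1 X8.4 Y7.9
G1 X9.6 Y7.7
G1 X10.5 Y8.4
G1 X10.7 Y9.6
M2 ; end

The solid is a regular 8-sided pyramid, base circumscribed radius ≈ 9.2 mm, apex at z ≈ 29.5 mm. Slicing at Δz = 4.9 mm — 6 equal slices spanning the solid's height, so layer i sits at z = i·h/6 — gives 5 non-empty perimeters. Each is a 8-segment closed polygon; G0 lifts to the layer z and rapids to the start vertex, then G1 traces the edges. The cross-section shrinks linearly with z (the slice at the apex is degenerate and omitted).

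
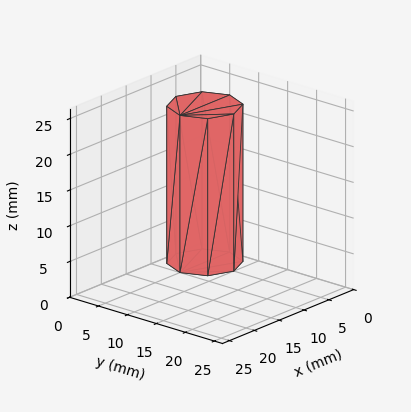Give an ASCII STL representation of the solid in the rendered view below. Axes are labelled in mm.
Reading the render: the shape is a regular 8-sided prism (a cylinder approximated with 8 flat sides), circumscribed radius ≈ 5 mm, height ≈ 22 mm (dimensions read to the nearest mm from the axis ticks). For the STL, each face is triangulated and given an outward normal.

solid part
  facet normal 0.0000 0.0000 -1.0000
    outer loop
      vertex 5.000 10.000 0.000
      vertex 8.536 8.536 0.000
      vertex 10.000 5.000 0.000
    endloop
  endfacet
  facet normal 0.0000 0.0000 -1.0000
    outer loop
      vertex 1.464 8.536 0.000
      vertex 5.000 10.000 0.000
      vertex 10.000 5.000 0.000
    endloop
  endfacet
  facet normal 0.0000 0.0000 -1.0000
    outer loop
      vertex 0.000 5.000 0.000
      vertex 1.464 8.536 0.000
      vertex 10.000 5.000 0.000
    endloop
  endfacet
  facet normal 0.0000 0.0000 -1.0000
    outer loop
      vertex 1.464 1.464 0.000
      vertex 0.000 5.000 0.000
      vertex 10.000 5.000 0.000
    endloop
  endfacet
  facet normal 0.0000 0.0000 -1.0000
    outer loop
      vertex 5.000 0.000 0.000
      vertex 1.464 1.464 0.000
      vertex 10.000 5.000 0.000
    endloop
  endfacet
  facet normal 0.0000 0.0000 -1.0000
    outer loop
      vertex 8.536 1.464 0.000
      vertex 5.000 0.000 0.000
      vertex 10.000 5.000 0.000
    endloop
  endfacet
  facet normal 0.0000 0.0000 1.0000
    outer loop
      vertex 10.000 5.000 22.000
      vertex 8.536 8.536 22.000
      vertex 5.000 10.000 22.000
    endloop
  endfacet
  facet normal 0.0000 0.0000 1.0000
    outer loop
      vertex 10.000 5.000 22.000
      vertex 5.000 10.000 22.000
      vertex 1.464 8.536 22.000
    endloop
  endfacet
  facet normal 0.0000 0.0000 1.0000
    outer loop
      vertex 10.000 5.000 22.000
      vertex 1.464 8.536 22.000
      vertex 0.000 5.000 22.000
    endloop
  endfacet
  facet normal 0.0000 0.0000 1.0000
    outer loop
      vertex 10.000 5.000 22.000
      vertex 0.000 5.000 22.000
      vertex 1.464 1.464 22.000
    endloop
  endfacet
  facet normal 0.0000 0.0000 1.0000
    outer loop
      vertex 10.000 5.000 22.000
      vertex 1.464 1.464 22.000
      vertex 5.000 0.000 22.000
    endloop
  endfacet
  facet normal 0.0000 0.0000 1.0000
    outer loop
      vertex 10.000 5.000 22.000
      vertex 5.000 0.000 22.000
      vertex 8.536 1.464 22.000
    endloop
  endfacet
  facet normal 0.9239 0.3825 0.0000
    outer loop
      vertex 10.000 5.000 0.000
      vertex 8.536 8.536 0.000
      vertex 8.536 8.536 22.000
    endloop
  endfacet
  facet normal 0.9239 0.3825 0.0000
    outer loop
      vertex 10.000 5.000 0.000
      vertex 8.536 8.536 22.000
      vertex 10.000 5.000 22.000
    endloop
  endfacet
  facet normal 0.3825 0.9239 0.0000
    outer loop
      vertex 8.536 8.536 0.000
      vertex 5.000 10.000 0.000
      vertex 5.000 10.000 22.000
    endloop
  endfacet
  facet normal 0.3825 0.9239 0.0000
    outer loop
      vertex 8.536 8.536 0.000
      vertex 5.000 10.000 22.000
      vertex 8.536 8.536 22.000
    endloop
  endfacet
  facet normal -0.3825 0.9239 0.0000
    outer loop
      vertex 5.000 10.000 0.000
      vertex 1.464 8.536 0.000
      vertex 1.464 8.536 22.000
    endloop
  endfacet
  facet normal -0.3825 0.9239 0.0000
    outer loop
      vertex 5.000 10.000 0.000
      vertex 1.464 8.536 22.000
      vertex 5.000 10.000 22.000
    endloop
  endfacet
  facet normal -0.9239 0.3825 0.0000
    outer loop
      vertex 1.464 8.536 0.000
      vertex 0.000 5.000 0.000
      vertex 0.000 5.000 22.000
    endloop
  endfacet
  facet normal -0.9239 0.3825 0.0000
    outer loop
      vertex 1.464 8.536 0.000
      vertex 0.000 5.000 22.000
      vertex 1.464 8.536 22.000
    endloop
  endfacet
  facet normal -0.9239 -0.3825 0.0000
    outer loop
      vertex 0.000 5.000 0.000
      vertex 1.464 1.464 0.000
      vertex 1.464 1.464 22.000
    endloop
  endfacet
  facet normal -0.9239 -0.3825 0.0000
    outer loop
      vertex 0.000 5.000 0.000
      vertex 1.464 1.464 22.000
      vertex 0.000 5.000 22.000
    endloop
  endfacet
  facet normal -0.3825 -0.9239 0.0000
    outer loop
      vertex 1.464 1.464 0.000
      vertex 5.000 0.000 0.000
      vertex 5.000 0.000 22.000
    endloop
  endfacet
  facet normal -0.3825 -0.9239 0.0000
    outer loop
      vertex 1.464 1.464 0.000
      vertex 5.000 0.000 22.000
      vertex 1.464 1.464 22.000
    endloop
  endfacet
  facet normal 0.3825 -0.9239 0.0000
    outer loop
      vertex 5.000 0.000 0.000
      vertex 8.536 1.464 0.000
      vertex 8.536 1.464 22.000
    endloop
  endfacet
  facet normal 0.3825 -0.9239 0.0000
    outer loop
      vertex 5.000 0.000 0.000
      vertex 8.536 1.464 22.000
      vertex 5.000 0.000 22.000
    endloop
  endfacet
  facet normal 0.9239 -0.3825 0.0000
    outer loop
      vertex 8.536 1.464 0.000
      vertex 10.000 5.000 0.000
      vertex 10.000 5.000 22.000
    endloop
  endfacet
  facet normal 0.9239 -0.3825 0.0000
    outer loop
      vertex 8.536 1.464 0.000
      vertex 10.000 5.000 22.000
      vertex 8.536 1.464 22.000
    endloop
  endfacet
endsolid part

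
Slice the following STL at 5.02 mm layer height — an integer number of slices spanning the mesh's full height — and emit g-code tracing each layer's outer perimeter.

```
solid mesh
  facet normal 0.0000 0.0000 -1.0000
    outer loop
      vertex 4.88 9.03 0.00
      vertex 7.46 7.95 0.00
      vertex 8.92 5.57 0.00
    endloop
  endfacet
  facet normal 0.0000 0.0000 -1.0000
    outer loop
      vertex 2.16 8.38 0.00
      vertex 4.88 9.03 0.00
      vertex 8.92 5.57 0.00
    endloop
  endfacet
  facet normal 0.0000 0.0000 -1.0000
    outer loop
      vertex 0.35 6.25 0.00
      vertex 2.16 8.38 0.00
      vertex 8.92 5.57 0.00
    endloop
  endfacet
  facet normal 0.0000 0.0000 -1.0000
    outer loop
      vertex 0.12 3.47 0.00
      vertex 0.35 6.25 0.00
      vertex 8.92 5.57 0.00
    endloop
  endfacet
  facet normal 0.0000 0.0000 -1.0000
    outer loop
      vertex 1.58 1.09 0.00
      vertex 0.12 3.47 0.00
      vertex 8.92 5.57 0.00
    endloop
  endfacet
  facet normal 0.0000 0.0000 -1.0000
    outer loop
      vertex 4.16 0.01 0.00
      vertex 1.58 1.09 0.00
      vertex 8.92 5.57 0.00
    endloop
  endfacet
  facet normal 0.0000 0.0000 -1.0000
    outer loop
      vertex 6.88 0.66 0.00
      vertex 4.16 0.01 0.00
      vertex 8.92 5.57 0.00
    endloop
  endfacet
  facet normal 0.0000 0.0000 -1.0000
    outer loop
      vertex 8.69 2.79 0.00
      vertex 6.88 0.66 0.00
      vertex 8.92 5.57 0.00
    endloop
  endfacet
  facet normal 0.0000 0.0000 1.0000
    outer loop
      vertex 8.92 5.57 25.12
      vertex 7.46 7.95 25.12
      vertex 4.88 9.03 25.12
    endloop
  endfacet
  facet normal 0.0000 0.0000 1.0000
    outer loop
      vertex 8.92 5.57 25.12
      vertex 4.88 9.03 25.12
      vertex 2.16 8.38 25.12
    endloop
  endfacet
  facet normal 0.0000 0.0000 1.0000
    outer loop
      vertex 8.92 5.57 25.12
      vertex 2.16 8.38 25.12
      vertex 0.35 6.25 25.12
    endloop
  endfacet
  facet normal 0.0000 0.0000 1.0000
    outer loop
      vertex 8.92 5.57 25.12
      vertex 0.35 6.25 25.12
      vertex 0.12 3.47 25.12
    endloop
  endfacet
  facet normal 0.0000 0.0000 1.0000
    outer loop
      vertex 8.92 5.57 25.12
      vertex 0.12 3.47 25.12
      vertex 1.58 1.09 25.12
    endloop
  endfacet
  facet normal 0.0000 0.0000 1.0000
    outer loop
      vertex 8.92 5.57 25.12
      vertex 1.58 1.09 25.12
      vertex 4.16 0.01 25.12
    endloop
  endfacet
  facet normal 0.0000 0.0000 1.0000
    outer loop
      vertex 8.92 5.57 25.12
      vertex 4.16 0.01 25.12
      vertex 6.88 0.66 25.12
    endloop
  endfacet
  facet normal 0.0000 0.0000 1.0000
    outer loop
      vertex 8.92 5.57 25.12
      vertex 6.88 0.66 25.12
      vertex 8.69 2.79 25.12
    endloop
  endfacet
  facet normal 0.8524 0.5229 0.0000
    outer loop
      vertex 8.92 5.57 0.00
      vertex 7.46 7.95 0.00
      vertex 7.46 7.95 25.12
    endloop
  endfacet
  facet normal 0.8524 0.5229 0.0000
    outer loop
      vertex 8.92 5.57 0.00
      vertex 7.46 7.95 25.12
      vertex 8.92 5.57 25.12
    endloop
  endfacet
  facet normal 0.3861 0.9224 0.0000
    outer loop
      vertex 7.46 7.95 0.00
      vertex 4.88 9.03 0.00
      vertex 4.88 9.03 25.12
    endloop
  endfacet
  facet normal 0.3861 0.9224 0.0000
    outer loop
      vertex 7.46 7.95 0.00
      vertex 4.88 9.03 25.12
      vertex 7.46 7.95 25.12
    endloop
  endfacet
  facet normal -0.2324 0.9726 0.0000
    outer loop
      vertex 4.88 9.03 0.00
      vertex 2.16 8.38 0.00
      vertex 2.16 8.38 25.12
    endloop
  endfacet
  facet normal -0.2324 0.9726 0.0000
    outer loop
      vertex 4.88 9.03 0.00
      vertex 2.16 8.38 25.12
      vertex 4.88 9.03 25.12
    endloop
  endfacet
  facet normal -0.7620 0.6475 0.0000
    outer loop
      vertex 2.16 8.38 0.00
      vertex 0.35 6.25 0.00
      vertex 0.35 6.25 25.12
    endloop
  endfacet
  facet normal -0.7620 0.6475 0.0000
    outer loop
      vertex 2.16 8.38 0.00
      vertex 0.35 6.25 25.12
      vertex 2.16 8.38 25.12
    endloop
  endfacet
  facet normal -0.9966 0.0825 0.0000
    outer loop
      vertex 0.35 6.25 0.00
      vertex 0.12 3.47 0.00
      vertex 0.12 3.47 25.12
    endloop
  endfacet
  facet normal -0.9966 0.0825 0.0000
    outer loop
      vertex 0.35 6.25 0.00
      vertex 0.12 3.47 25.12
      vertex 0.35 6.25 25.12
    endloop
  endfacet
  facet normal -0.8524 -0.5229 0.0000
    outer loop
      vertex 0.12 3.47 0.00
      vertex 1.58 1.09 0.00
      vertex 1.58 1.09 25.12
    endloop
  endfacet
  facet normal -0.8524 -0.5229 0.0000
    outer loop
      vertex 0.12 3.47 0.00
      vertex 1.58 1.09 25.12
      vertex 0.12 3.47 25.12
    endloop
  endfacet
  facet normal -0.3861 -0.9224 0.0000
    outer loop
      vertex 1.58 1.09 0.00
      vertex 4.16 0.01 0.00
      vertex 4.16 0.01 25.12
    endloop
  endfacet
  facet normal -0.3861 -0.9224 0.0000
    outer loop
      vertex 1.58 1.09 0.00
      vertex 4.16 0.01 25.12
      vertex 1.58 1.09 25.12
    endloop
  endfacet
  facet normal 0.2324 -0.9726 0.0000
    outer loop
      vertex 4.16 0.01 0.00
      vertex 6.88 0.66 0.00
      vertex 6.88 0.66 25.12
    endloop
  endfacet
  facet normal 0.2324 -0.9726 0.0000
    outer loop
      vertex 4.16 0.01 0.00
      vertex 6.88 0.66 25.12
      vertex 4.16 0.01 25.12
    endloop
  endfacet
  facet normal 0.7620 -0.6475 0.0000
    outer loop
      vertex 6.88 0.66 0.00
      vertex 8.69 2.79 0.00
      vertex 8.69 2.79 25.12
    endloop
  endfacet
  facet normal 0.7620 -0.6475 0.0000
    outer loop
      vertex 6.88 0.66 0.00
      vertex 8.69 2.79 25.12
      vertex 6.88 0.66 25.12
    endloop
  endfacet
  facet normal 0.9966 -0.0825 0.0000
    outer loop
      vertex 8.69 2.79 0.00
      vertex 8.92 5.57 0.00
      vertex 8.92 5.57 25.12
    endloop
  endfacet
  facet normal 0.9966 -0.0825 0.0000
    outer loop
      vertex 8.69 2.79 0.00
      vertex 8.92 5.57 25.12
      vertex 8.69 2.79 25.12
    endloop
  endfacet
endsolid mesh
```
; perimeter-only toolpath
G21 ; units = mm
G90 ; absolute positioning
G28 ; home
; layer 1
G0 Z5.02
G0 X8.92 Y5.57
G1 X7.46 Y7.95
G1 X4.88 Y9.03
G1 X2.16 Y8.38
G1 X0.35 Y6.25
G1 X0.12 Y3.47
G1 X1.58 Y1.09
G1 X4.16 Y0.01
G1 X6.88 Y0.66
G1 X8.69 Y2.79
G1 X8.92 Y5.57
; layer 2
G0 Z10.05
G0 X8.92 Y5.57
G1 X7.46 Y7.95
G1 X4.88 Y9.03
G1 X2.16 Y8.38
G1 X0.35 Y6.25
G1 X0.12 Y3.47
G1 X1.58 Y1.09
G1 X4.16 Y0.01
G1 X6.88 Y0.66
G1 X8.69 Y2.79
G1 X8.92 Y5.57
; layer 3
G0 Z15.07
G0 X8.92 Y5.57
G1 X7.46 Y7.95
G1 X4.88 Y9.03
G1 X2.16 Y8.38
G1 X0.35 Y6.25
G1 X0.12 Y3.47
G1 X1.58 Y1.09
G1 X4.16 Y0.01
G1 X6.88 Y0.66
G1 X8.69 Y2.79
G1 X8.92 Y5.57
; layer 4
G0 Z20.10
G0 X8.92 Y5.57
G1 X7.46 Y7.95
G1 X4.88 Y9.03
G1 X2.16 Y8.38
G1 X0.35 Y6.25
G1 X0.12 Y3.47
G1 X1.58 Y1.09
G1 X4.16 Y0.01
G1 X6.88 Y0.66
G1 X8.69 Y2.79
G1 X8.92 Y5.57
; layer 5
G0 Z25.12
G0 X8.92 Y5.57
G1 X7.46 Y7.95
G1 X4.88 Y9.03
G1 X2.16 Y8.38
G1 X0.35 Y6.25
G1 X0.12 Y3.47
G1 X1.58 Y1.09
G1 X4.16 Y0.01
G1 X6.88 Y0.66
G1 X8.69 Y2.79
G1 X8.92 Y5.57
M2 ; end

The solid is a regular 10-sided prism (a cylinder approximated with 10 flat sides), circumscribed radius ≈ 4.52 mm, height ≈ 25.1 mm. Slicing at Δz = 5.02 mm — 5 equal slices spanning the solid's height, so layer i sits at z = i·h/5 — gives 5 non-empty perimeters. Each is a 10-segment closed polygon; G0 lifts to the layer z and rapids to the start vertex, then G1 traces the edges.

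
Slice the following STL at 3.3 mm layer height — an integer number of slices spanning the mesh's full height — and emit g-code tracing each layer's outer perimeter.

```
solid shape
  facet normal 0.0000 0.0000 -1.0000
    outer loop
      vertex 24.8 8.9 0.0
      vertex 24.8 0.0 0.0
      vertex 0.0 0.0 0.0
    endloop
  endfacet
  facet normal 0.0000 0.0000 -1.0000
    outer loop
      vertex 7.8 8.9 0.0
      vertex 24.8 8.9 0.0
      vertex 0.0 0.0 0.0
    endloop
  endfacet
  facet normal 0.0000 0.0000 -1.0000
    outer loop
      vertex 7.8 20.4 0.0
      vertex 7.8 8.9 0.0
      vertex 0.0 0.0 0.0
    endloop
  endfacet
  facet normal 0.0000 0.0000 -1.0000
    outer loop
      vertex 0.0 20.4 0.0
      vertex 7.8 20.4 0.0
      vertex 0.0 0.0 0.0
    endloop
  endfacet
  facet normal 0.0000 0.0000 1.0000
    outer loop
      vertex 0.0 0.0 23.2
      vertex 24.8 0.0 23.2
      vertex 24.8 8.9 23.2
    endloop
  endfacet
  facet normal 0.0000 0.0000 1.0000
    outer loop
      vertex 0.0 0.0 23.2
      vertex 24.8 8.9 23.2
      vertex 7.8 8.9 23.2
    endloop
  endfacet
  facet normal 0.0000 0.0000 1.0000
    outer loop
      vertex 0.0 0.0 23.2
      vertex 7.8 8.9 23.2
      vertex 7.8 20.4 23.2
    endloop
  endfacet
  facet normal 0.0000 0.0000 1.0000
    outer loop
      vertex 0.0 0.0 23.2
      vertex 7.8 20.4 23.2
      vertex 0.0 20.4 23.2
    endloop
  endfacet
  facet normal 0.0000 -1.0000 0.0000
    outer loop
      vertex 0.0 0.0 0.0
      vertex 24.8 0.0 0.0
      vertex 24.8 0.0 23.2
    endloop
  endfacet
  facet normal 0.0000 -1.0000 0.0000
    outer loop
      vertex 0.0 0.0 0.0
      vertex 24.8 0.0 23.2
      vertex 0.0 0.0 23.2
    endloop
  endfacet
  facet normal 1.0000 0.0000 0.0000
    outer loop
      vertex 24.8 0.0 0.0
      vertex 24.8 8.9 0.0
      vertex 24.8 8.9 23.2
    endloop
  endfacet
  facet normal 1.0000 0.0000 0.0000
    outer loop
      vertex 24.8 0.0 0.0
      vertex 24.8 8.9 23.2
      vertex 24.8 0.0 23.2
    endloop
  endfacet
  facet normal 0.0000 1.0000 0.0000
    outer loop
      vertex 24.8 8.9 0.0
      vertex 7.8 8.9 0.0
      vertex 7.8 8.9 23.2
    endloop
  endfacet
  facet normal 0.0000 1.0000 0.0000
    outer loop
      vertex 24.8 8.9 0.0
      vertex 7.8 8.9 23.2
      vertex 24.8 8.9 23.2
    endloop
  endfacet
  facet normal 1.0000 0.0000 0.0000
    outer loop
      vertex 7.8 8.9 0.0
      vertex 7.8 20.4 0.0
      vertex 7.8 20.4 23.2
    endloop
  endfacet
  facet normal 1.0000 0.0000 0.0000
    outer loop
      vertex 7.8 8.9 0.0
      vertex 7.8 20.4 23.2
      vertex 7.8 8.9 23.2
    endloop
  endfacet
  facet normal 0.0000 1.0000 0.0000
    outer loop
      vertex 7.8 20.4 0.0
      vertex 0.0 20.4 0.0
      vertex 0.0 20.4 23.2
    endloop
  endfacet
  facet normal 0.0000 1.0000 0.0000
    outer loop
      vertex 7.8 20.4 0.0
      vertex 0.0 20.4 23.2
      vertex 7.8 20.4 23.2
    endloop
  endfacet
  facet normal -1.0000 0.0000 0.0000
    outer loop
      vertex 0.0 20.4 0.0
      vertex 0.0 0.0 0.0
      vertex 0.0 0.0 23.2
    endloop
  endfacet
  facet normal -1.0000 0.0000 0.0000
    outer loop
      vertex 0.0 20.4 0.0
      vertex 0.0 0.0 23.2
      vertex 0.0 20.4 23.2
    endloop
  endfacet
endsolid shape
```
; perimeter-only toolpath
G21 ; units = mm
G90 ; absolute positioning
G28 ; home
; layer 1
G0 Z3.3
G0 X0.0 Y0.0
G1 X24.8 Y0.0
G1 X24.8 Y8.9
G1 X7.8 Y8.9
G1 X7.8 Y20.4
G1 X0.0 Y20.4
G1 X0.0 Y0.0
; layer 2
G0 Z6.6
G0 X0.0 Y0.0
G1 X24.8 Y0.0
G1 X24.8 Y8.9
G1 X7.8 Y8.9
G1 X7.8 Y20.4
G1 X0.0 Y20.4
G1 X0.0 Y0.0
; layer 3
G0 Z9.9
G0 X0.0 Y0.0
G1 X24.8 Y0.0
G1 X24.8 Y8.9
G1 X7.8 Y8.9
G1 X7.8 Y20.4
G1 X0.0 Y20.4
G1 X0.0 Y0.0
; layer 4
G0 Z13.3
G0 X0.0 Y0.0
G1 X24.8 Y0.0
G1 X24.8 Y8.9
G1 X7.8 Y8.9
G1 X7.8 Y20.4
G1 X0.0 Y20.4
G1 X0.0 Y0.0
; layer 5
G0 Z16.6
G0 X0.0 Y0.0
G1 X24.8 Y0.0
G1 X24.8 Y8.9
G1 X7.8 Y8.9
G1 X7.8 Y20.4
G1 X0.0 Y20.4
G1 X0.0 Y0.0
; layer 6
G0 Z19.9
G0 X0.0 Y0.0
G1 X24.8 Y0.0
G1 X24.8 Y8.9
G1 X7.8 Y8.9
G1 X7.8 Y20.4
G1 X0.0 Y20.4
G1 X0.0 Y0.0
; layer 7
G0 Z23.2
G0 X0.0 Y0.0
G1 X24.8 Y0.0
G1 X24.8 Y8.9
G1 X7.8 Y8.9
G1 X7.8 Y20.4
G1 X0.0 Y20.4
G1 X0.0 Y0.0
M2 ; end

The solid is an L-shaped prism: outer 24.8 × 20.4 mm, arm thicknesses ≈ 8.9 mm (horizontal) and 7.8 mm (vertical), extruded 23.2 mm in z. Slicing at Δz = 3.3 mm — 7 equal slices spanning the solid's height, so layer i sits at z = i·h/7 — gives 7 non-empty perimeters. Each is a 6-segment closed polygon; G0 lifts to the layer z and rapids to the start vertex, then G1 traces the edges.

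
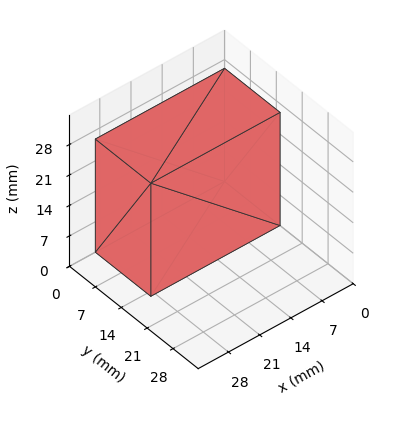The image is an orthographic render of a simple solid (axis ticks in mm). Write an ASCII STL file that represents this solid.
Reading the render: the shape is a rectangular box, roughly 29 × 15 mm footprint and 26 mm tall (dimensions read to the nearest mm from the axis ticks). For the STL, each face is triangulated and given an outward normal.

solid part
  facet normal 0.0000 0.0000 -1.0000
    outer loop
      vertex 29.00 15.00 0.00
      vertex 29.00 0.00 0.00
      vertex 0.00 0.00 0.00
    endloop
  endfacet
  facet normal 0.0000 0.0000 -1.0000
    outer loop
      vertex 0.00 15.00 0.00
      vertex 29.00 15.00 0.00
      vertex 0.00 0.00 0.00
    endloop
  endfacet
  facet normal 0.0000 0.0000 1.0000
    outer loop
      vertex 0.00 0.00 26.00
      vertex 29.00 0.00 26.00
      vertex 29.00 15.00 26.00
    endloop
  endfacet
  facet normal 0.0000 0.0000 1.0000
    outer loop
      vertex 0.00 0.00 26.00
      vertex 29.00 15.00 26.00
      vertex 0.00 15.00 26.00
    endloop
  endfacet
  facet normal 0.0000 -1.0000 0.0000
    outer loop
      vertex 0.00 0.00 0.00
      vertex 29.00 0.00 0.00
      vertex 29.00 0.00 26.00
    endloop
  endfacet
  facet normal 0.0000 -1.0000 0.0000
    outer loop
      vertex 0.00 0.00 0.00
      vertex 29.00 0.00 26.00
      vertex 0.00 0.00 26.00
    endloop
  endfacet
  facet normal 0.0000 1.0000 0.0000
    outer loop
      vertex 29.00 15.00 26.00
      vertex 29.00 15.00 0.00
      vertex 0.00 15.00 0.00
    endloop
  endfacet
  facet normal 0.0000 1.0000 0.0000
    outer loop
      vertex 0.00 15.00 26.00
      vertex 29.00 15.00 26.00
      vertex 0.00 15.00 0.00
    endloop
  endfacet
  facet normal -1.0000 0.0000 0.0000
    outer loop
      vertex 0.00 15.00 26.00
      vertex 0.00 15.00 0.00
      vertex 0.00 0.00 0.00
    endloop
  endfacet
  facet normal -1.0000 0.0000 0.0000
    outer loop
      vertex 0.00 0.00 26.00
      vertex 0.00 15.00 26.00
      vertex 0.00 0.00 0.00
    endloop
  endfacet
  facet normal 1.0000 0.0000 0.0000
    outer loop
      vertex 29.00 0.00 0.00
      vertex 29.00 15.00 0.00
      vertex 29.00 15.00 26.00
    endloop
  endfacet
  facet normal 1.0000 0.0000 0.0000
    outer loop
      vertex 29.00 0.00 0.00
      vertex 29.00 15.00 26.00
      vertex 29.00 0.00 26.00
    endloop
  endfacet
endsolid part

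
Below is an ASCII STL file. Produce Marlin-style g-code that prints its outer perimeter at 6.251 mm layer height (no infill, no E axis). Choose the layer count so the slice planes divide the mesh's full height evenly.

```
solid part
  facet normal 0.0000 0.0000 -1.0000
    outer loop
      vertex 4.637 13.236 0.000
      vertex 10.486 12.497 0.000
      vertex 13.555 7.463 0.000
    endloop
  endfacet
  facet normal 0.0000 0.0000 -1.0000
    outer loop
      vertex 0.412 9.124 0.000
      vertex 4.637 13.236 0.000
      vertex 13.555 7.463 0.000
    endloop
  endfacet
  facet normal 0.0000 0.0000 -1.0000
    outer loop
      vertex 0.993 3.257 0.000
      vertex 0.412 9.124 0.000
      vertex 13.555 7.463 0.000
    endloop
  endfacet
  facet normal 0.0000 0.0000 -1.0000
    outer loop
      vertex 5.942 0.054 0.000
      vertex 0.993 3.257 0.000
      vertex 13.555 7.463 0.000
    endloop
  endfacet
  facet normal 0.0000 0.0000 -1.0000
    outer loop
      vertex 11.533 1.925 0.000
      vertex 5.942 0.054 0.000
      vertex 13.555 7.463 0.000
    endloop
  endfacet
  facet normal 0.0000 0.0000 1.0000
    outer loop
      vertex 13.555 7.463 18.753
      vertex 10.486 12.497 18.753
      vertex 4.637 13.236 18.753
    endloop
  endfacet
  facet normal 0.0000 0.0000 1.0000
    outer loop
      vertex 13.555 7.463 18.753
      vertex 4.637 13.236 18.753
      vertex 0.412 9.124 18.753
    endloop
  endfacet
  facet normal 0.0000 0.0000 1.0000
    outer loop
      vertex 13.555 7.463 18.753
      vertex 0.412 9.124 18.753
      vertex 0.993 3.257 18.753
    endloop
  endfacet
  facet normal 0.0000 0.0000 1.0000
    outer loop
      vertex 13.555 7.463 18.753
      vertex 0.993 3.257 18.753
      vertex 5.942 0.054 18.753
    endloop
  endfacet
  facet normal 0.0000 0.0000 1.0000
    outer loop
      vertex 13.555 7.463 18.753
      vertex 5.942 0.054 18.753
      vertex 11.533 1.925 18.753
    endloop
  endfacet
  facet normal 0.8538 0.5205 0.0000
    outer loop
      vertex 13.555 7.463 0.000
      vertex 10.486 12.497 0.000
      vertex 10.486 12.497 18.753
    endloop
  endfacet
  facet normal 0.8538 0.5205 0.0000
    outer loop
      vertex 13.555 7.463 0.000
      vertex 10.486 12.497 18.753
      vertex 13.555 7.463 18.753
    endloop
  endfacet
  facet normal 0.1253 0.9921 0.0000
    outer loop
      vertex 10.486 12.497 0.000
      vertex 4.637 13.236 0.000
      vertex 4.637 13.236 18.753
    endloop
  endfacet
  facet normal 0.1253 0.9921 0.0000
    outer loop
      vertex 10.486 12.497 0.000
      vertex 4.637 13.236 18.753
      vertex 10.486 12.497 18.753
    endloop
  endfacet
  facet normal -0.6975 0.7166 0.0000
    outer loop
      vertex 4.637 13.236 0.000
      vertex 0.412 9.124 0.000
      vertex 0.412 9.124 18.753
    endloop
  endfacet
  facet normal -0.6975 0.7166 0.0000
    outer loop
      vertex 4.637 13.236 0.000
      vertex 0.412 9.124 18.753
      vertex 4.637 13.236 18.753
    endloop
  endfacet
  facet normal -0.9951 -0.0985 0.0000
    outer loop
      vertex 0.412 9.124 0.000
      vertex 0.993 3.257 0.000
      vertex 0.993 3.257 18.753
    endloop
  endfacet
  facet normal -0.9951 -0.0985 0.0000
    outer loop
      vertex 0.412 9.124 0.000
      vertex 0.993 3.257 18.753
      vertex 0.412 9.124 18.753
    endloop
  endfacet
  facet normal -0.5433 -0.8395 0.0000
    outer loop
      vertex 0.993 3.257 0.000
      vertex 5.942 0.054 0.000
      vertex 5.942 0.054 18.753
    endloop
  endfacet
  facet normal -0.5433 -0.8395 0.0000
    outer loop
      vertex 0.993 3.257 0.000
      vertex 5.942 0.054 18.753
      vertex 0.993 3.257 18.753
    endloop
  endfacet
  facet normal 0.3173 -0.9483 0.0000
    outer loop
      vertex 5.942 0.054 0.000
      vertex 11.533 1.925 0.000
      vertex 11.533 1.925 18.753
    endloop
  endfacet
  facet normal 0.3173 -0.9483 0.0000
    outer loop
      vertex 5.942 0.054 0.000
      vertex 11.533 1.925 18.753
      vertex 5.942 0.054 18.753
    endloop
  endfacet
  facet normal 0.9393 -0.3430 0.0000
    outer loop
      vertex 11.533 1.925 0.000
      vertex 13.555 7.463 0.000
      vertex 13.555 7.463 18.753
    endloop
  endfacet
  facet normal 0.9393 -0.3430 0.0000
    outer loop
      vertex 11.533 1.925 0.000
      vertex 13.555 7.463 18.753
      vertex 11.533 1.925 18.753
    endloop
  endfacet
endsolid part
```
; perimeter-only toolpath
G21 ; units = mm
G90 ; absolute positioning
G28 ; home
; layer 1
G0 Z6.251
G0 X13.555 Y7.463
G1 X10.486 Y12.497
G1 X4.637 Y13.236
G1 X0.412 Y9.124
G1 X0.993 Y3.257
G1 X5.942 Y0.054
G1 X11.533 Y1.925
G1 X13.555 Y7.463
; layer 2
G0 Z12.502
G0 X13.555 Y7.463
G1 X10.486 Y12.497
G1 X4.637 Y13.236
G1 X0.412 Y9.124
G1 X0.993 Y3.257
G1 X5.942 Y0.054
G1 X11.533 Y1.925
G1 X13.555 Y7.463
; layer 3
G0 Z18.753
G0 X13.555 Y7.463
G1 X10.486 Y12.497
G1 X4.637 Y13.236
G1 X0.412 Y9.124
G1 X0.993 Y3.257
G1 X5.942 Y0.054
G1 X11.533 Y1.925
G1 X13.555 Y7.463
M2 ; end

The solid is a regular 7-sided prism (a cylinder approximated with 7 flat sides), circumscribed radius ≈ 6.79 mm, height ≈ 18.8 mm. Slicing at Δz = 6.251 mm — 3 equal slices spanning the solid's height, so layer i sits at z = i·h/3 — gives 3 non-empty perimeters. Each is a 7-segment closed polygon; G0 lifts to the layer z and rapids to the start vertex, then G1 traces the edges.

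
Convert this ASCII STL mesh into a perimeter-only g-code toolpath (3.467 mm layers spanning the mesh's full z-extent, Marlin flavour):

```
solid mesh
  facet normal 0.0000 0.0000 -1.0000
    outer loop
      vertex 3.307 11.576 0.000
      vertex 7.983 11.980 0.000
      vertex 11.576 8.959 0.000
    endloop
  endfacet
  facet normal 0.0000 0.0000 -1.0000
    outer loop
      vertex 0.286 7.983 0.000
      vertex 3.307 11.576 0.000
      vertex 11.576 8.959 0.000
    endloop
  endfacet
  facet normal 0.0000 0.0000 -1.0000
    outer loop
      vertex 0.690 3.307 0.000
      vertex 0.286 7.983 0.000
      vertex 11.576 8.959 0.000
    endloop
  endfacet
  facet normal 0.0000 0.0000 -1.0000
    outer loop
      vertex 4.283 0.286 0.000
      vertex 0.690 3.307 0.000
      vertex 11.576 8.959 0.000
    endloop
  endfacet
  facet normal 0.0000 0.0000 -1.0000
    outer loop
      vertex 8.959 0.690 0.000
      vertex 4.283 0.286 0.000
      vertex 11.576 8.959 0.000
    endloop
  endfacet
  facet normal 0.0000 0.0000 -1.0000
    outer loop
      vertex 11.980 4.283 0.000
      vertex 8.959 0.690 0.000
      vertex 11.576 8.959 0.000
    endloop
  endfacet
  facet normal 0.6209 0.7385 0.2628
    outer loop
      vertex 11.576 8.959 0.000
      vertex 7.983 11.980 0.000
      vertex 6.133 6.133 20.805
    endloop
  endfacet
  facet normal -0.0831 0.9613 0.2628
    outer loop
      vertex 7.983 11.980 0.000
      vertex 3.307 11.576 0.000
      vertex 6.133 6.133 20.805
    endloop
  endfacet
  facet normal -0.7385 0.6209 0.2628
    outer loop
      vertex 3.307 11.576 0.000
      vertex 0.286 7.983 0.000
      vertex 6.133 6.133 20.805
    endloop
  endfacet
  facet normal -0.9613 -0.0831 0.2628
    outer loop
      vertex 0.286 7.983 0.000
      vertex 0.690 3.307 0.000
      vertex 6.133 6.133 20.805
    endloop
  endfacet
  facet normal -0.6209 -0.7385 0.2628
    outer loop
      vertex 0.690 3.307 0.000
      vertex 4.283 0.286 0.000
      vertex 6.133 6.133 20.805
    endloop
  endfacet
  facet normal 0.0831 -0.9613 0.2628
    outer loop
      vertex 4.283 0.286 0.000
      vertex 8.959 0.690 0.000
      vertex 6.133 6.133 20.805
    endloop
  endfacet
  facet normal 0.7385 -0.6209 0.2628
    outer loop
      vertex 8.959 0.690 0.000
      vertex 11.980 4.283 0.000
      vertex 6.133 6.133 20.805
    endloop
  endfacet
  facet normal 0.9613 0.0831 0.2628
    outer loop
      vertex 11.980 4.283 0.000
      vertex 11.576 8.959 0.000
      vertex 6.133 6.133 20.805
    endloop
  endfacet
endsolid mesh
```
; perimeter-only toolpath
G21 ; units = mm
G90 ; absolute positioning
G28 ; home
; layer 1
G0 Z3.467
G0 X10.669 Y8.488
G1 X7.675 Y11.006
G1 X3.778 Y10.669
G1 X1.260 Y7.675
G1 X1.597 Y3.778
G1 X4.591 Y1.260
G1 X8.488 Y1.597
G1 X11.006 Y4.591
G1 X10.669 Y8.488
; layer 2
G0 Z6.935
G0 X9.762 Y8.017
G1 X7.366 Y10.031
G1 X4.249 Y9.762
G1 X2.235 Y7.366
G1 X2.504 Y4.249
G1 X4.900 Y2.235
G1 X8.017 Y2.504
G1 X10.031 Y4.900
G1 X9.762 Y8.017
; layer 3
G0 Z10.402
G0 X8.854 Y7.546
G1 X7.058 Y9.056
G1 X4.720 Y8.854
G1 X3.209 Y7.058
G1 X3.412 Y4.720
G1 X5.208 Y3.209
G1 X7.546 Y3.412
G1 X9.056 Y5.208
G1 X8.854 Y7.546
; layer 4
G0 Z13.870
G0 X7.947 Y7.075
G1 X6.750 Y8.082
G1 X5.191 Y7.947
G1 X4.184 Y6.750
G1 X4.319 Y5.191
G1 X5.516 Y4.184
G1 X7.075 Y4.319
G1 X8.082 Y5.516
G1 X7.947 Y7.075
; layer 5
G0 Z17.337
G0 X7.040 Y6.604
G1 X6.441 Y7.108
G1 X5.662 Y7.040
G1 X5.158 Y6.441
G1 X5.226 Y5.662
G1 X5.825 Y5.158
G1 X6.604 Y5.226
G1 X7.108 Y5.825
G1 X7.040 Y6.604
M2 ; end

The solid is a regular 8-sided pyramid, base circumscribed radius ≈ 6.13 mm, apex at z ≈ 20.8 mm. Slicing at Δz = 3.467 mm — 6 equal slices spanning the solid's height, so layer i sits at z = i·h/6 — gives 5 non-empty perimeters. Each is a 8-segment closed polygon; G0 lifts to the layer z and rapids to the start vertex, then G1 traces the edges. The cross-section shrinks linearly with z (the slice at the apex is degenerate and omitted).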